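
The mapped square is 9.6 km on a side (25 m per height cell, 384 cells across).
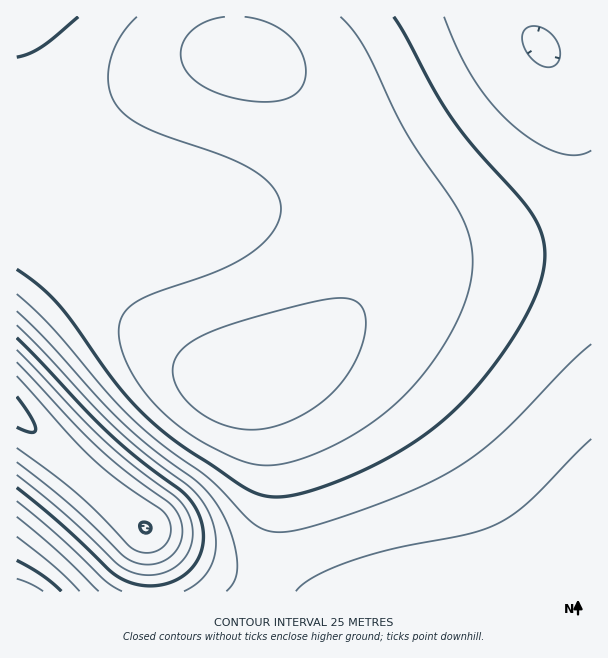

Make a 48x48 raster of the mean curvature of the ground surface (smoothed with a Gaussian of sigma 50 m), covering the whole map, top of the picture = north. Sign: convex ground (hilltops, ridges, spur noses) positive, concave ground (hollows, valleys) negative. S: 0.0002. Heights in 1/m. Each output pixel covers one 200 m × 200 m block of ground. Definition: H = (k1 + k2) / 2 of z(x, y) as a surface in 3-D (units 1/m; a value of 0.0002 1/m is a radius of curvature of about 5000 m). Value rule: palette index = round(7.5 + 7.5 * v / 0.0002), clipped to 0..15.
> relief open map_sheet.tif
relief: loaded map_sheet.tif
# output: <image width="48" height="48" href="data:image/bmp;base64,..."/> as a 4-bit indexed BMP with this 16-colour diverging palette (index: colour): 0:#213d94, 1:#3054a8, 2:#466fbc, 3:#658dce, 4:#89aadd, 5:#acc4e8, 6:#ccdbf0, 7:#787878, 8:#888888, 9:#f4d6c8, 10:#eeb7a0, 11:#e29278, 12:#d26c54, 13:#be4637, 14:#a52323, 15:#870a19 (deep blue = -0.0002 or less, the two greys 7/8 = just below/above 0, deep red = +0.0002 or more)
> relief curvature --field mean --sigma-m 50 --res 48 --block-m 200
<image width="48" height="48" href="data:image/bmp;base64,Qk32BAAAAAAAAHYAAAAoAAAAMAAAADAAAAABAAQAAAAAAIAEAAATCwAAEwsAABAAAAAAAAAAlD0hAKhUMAC8b0YAzo1lAN2qiQDoxKwA8NvMAHh4eACIiIgAyNb0AKC37gB4kuIAVGzSADdGvgAjI6UAGQqHAHd3iId3ZneIiIh3d3d3d3d3d3d3d3d3iHd4mZdlRFZ4iIiHd3d3d3d3d3d3d3d3eHiJmZhCIjRniYiId3d3d3d3d3d3d3d3eImZmYdQAAJXiZiId3d3d3d3d3d3d3d3d5qpmHZBAAFGiZmIh3d3d3d3d3d3d3d3d6qZh1QyAAA2iZmIh3d3d3d3d3d3d3d3d6mYdUMhEAFGiZmYiHd3d3d3d3d3d3d3d5mGVDISIyJXiZmYiId3d3d3d3d3d3d3d4dlQiEiRWVomZmYiIiHd3d3d3d3d3d3d3ZTIhI0V4iImZmYiIiIiHd3d3d3d3d3d2QyIiNGeJqpqpmYiIiIiIh3d3d3d3d3d0MhIjRniaq6qpmYiIiIiIiId3d3d3d3dzISI1Z5qru6qZmYiIiIiIiIiHd3d3d3dyESNWiaq7uqqZmYiIiIiIiIiIh3d3d3dxEjVomqu7qqqZmYiIiIiIiIiIiHd3d3dxI1aJqru6qqmZmYiIiIiIiIiIiId3d3dyRWiaq7uqqZmZmYiIiIiIiIiIiId3d3d0Vomqu6qpmZmZiIiIiIiIiIiIiIh3d3d1eJqqqqqZmZiIiIiIiIiIiIiIiIh3d3d3iaqqqpmZiIiIiIiIiIiIiIiIiIiHd3d4mqqqqZmIiIiIiIiIiIiIiIiIiIiId3d5qqqpmYiIiIiIiIiIiIiIiIiIiIiId3d6qqqZmIiIiIiIiIiIiIiIiIiIiIiIh3d6qqmZiIiIiIiIiIiIiIiIiIiIiIiIiHd6qpmIiIiId3eIiIiIiIiIiIiIiIiIiHd6qZiIiHd3d3d3d4iIiIiIiIiIiIiIiHd6mYiIh3d3d3d3d3eIiIiIiIiIiIiIiId5mIiId3d3d3d3d3d3iIiIiIiIiIiIiId5iIiHd3d3d3d3d3d3eIiIiIiIiIiIiId4iIh3d3d3d3d3d3d3eIiIiIiIiIiIiId4iId3d3d3d3d3d3d3d4iIiIiIiIiIiId4iHd3d3d3d3d3d3d3d4iIiIiIiIiIiId4iHd3d3d3d3d3d3d3d4iIiIiIiIiIiHd4iHd3d3d3d3d3d3d3d4iIiIiIiIiId3d4iHd3d3d3d3d3d3d3eIiIiIiIiIiHd3d4h3d3d3d3d3d3d3d3iIiIiIiIiId3d3d4h3d3d3d3d3d3d3eIiIiIiIiIiHd3d3d3d3d3d3d3d3d3eIiIiIiIiIiIh3d3d3d3d3d3d3eIiIiIiIiIiIiIiIiId3d3d3d3d3eIiIiIiIiIiIiIiIiIiIiHd3d3d3d3d3iIiIiIiIiIiIiIiIiIiIiHd3d3d3dnd3iIiIiIiIiIiIiIiIiIiIh3d3d3d3Znd3iIiIiIiIiIiIiIiIiIiIh3d3d3d2Znd4iIiIiIiIiIiIiIiIiIiId3d3d3dmZnd4iIiIiIiJmZiIiIiIiIiId3d3d3ZmZnd4iIiIiImZmZmZiIiIiIiId3d3d2ZmZnd4iIiIiJmZmZmZmIiIiIiHd3d3dmZmZnd4iIiIiZmZmZmZmYiIiIiHd3d3dmZmZg=="/>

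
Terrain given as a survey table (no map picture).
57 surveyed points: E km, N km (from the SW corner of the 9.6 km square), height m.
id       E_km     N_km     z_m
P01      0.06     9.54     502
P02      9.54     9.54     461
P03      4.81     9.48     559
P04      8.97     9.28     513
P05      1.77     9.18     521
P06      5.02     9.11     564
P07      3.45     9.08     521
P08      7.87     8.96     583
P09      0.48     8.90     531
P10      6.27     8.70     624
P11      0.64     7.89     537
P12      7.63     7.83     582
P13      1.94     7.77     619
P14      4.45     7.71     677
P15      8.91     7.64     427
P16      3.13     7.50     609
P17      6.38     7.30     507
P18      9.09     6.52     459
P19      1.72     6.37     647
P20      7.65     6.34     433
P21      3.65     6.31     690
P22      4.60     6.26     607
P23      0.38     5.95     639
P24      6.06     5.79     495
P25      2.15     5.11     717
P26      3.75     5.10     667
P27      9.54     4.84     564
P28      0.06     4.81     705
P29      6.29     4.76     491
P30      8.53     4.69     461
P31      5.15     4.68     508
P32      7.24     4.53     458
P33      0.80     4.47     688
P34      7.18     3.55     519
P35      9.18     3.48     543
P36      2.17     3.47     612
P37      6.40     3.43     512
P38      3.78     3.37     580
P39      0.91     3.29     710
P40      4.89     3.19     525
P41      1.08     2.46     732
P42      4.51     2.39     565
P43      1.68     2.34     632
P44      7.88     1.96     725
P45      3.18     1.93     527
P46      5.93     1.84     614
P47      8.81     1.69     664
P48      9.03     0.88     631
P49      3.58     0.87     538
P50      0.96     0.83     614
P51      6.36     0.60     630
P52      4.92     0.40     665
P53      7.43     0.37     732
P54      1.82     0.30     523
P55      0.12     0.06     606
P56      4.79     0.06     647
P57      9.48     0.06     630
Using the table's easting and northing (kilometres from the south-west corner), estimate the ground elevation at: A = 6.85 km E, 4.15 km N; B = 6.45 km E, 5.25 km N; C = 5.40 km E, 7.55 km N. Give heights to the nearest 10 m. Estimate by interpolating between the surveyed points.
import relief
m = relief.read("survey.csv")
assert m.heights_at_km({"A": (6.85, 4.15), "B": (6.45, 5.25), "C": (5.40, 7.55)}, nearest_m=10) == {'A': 490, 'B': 480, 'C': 610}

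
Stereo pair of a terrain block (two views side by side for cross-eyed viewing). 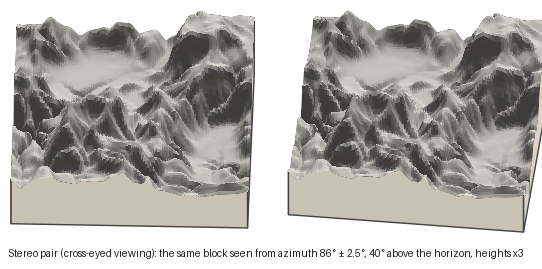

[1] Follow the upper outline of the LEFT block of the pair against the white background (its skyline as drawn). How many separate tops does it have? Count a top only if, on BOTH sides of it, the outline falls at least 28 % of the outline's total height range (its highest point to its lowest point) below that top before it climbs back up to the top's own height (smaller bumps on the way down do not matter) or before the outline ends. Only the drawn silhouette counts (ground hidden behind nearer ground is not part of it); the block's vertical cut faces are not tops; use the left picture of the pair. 0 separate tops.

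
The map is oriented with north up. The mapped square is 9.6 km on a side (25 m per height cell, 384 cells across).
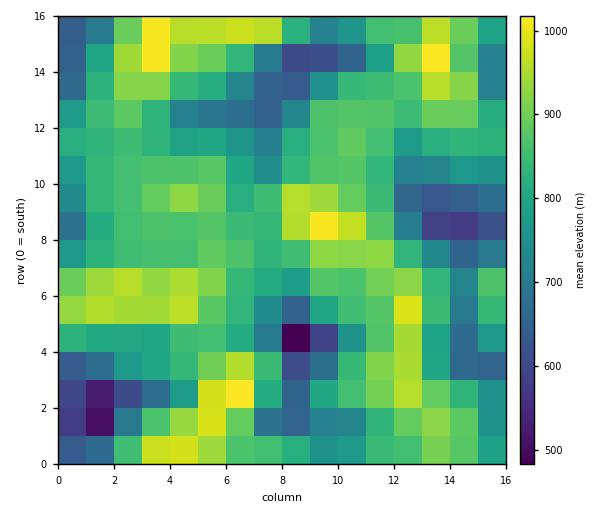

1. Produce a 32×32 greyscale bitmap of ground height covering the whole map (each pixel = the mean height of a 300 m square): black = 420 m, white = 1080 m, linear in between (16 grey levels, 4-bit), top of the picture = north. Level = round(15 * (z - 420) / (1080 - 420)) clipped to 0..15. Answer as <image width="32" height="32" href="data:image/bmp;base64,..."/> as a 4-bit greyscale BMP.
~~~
<image width="32" height="32" href="data:image/bmp;base64,Qk12AgAAAAAAAHYAAAAoAAAAIAAAACAAAAABAAQAAAAAAAACAAATCwAAEwsAABAAAAAAAAAAAAAAABEREQAiIiIAMzMzAERERABVVVUAZmZmAHd3dwCIiIgAmZmZAKqqqgC7u7sAzMzMAN3d3QDu7u4A////AFVXm87cy7q7qoiJqqq8uqhVVpvN3cuqmZh3eJqqq7qXQyNpvM3duWZVVVaKqru6llMRRoqr3dp1VomImrzMupdUITVWab7splaKqqvMy7qoQzRFZnrO/shVeqq83KmIdURWeIiave7JZViqvNyoZVVmZ5mZmqq7qENGmqzbl2ZmiIiYiJqqqYYhNWmr25dmeKqqmZmqqph1ITVpq9uoZXm8y7q7u6qphkV4mqvcqWaKzN3t3d26qZdXmqqr3bl3mrzN3czd26mYeaqqrNupeKuqu7u7u7qpmYqrqqzKqWeqmqqqqqqrqqmavLq8updmeGeJqqqqq7qpq73by5h2VVVWiaqqqquqmbze3LqGVERFZ5qqq6qqqZrO3ty6dUMzRXiaqqzLupmq3ty7uWVERVZ4mqqrvMuZqru7uqllVWZmeJqqqqu7mImqq7qpdnd4h4maqqqqqphnmaqqqXd4iIiZmaqqmaqXdpmquqqHiZmZmZqqqId4h2eaqruqmJqqqpmqqqhmZmZWeaqquqqruqp3mruph3ZlVVerqqqqrMqYVpqsupmYdlVViqqqqr3bhlaavduqqYdlVVeZqqvcuoVWmr3tu7qYZVRFVnmt7aqFVXm97szLupZURVV6ve66llVYrO3Mzd3bl2Zoqqq+yqdVV6ve3MzM3bqHiaqqvbqo"/>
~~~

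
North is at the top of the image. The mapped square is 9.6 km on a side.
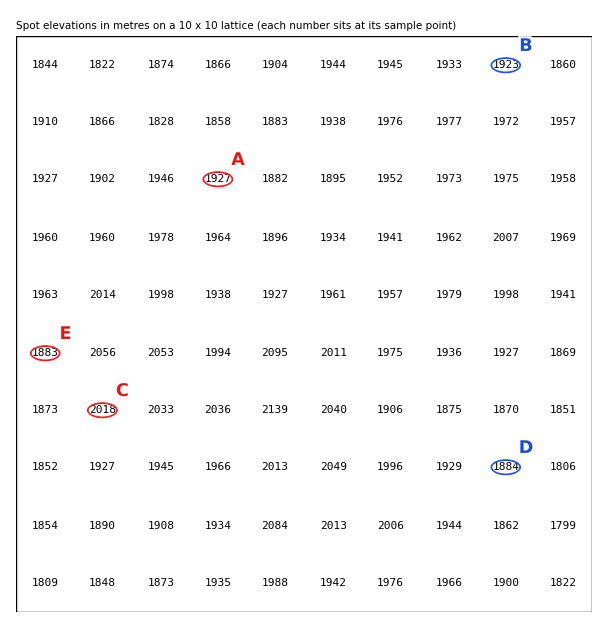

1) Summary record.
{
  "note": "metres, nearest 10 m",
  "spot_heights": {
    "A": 1930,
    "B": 1920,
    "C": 2020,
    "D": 1880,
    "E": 1880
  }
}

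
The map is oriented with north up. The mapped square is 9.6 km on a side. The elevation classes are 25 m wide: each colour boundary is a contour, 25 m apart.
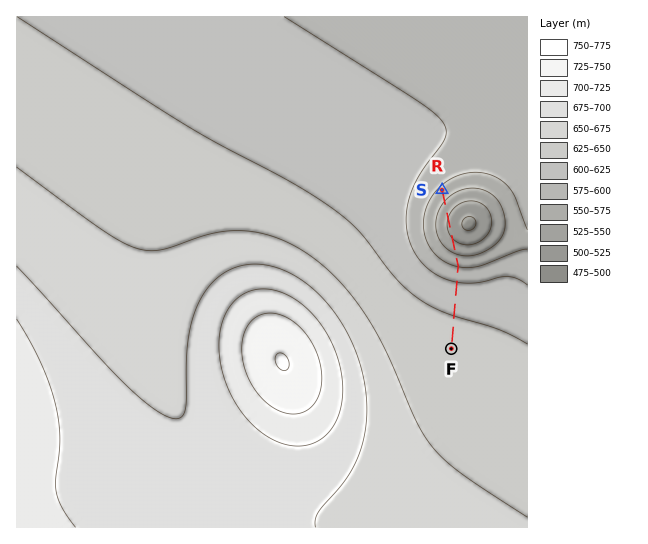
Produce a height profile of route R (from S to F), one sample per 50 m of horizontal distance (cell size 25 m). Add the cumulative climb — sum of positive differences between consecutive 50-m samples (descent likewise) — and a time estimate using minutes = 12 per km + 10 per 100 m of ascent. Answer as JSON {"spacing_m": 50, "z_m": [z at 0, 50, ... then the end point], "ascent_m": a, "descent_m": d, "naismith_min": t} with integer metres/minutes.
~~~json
{"spacing_m": 50, "z_m": [569, 565, 561, 556, 552, 547, 543, 539, 535, 531, 528, 525, 522, 521, 520, 520, 520, 522, 524, 527, 530, 534, 538, 543, 548, 553, 558, 563, 568, 573, 578, 583, 587, 592, 596, 599, 603, 606, 609, 611, 613, 615, 617, 619, 620, 622, 623, 624, 625, 626, 627, 628, 628, 629, 630, 630, 631, 631, 632, 632, 633, 633], "ascent_m": 113, "descent_m": 49, "naismith_min": 47}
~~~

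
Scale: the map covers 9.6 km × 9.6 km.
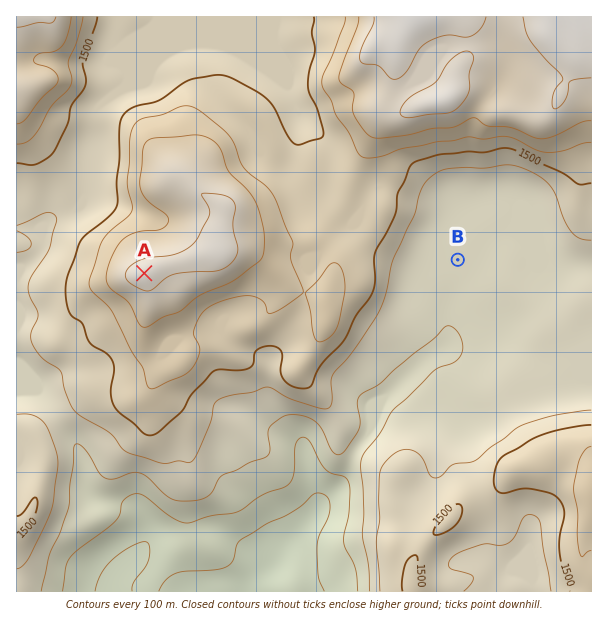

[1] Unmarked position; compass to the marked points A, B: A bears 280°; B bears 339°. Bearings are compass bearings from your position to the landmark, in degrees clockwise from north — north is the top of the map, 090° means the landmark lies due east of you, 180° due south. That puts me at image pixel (486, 334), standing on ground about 1310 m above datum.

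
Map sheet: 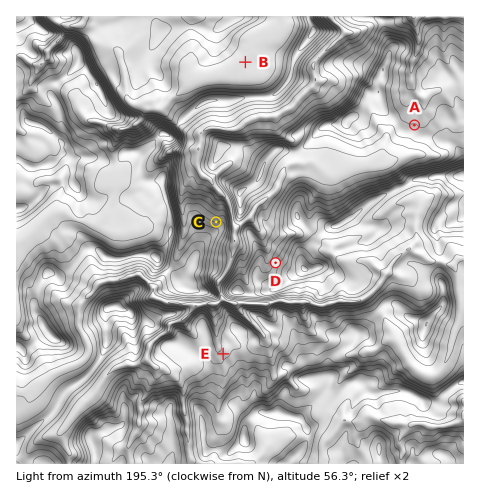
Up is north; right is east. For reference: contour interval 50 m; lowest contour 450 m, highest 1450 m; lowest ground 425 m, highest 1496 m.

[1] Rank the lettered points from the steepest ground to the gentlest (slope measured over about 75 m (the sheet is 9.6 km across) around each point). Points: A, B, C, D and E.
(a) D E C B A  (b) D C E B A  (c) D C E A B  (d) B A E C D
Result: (c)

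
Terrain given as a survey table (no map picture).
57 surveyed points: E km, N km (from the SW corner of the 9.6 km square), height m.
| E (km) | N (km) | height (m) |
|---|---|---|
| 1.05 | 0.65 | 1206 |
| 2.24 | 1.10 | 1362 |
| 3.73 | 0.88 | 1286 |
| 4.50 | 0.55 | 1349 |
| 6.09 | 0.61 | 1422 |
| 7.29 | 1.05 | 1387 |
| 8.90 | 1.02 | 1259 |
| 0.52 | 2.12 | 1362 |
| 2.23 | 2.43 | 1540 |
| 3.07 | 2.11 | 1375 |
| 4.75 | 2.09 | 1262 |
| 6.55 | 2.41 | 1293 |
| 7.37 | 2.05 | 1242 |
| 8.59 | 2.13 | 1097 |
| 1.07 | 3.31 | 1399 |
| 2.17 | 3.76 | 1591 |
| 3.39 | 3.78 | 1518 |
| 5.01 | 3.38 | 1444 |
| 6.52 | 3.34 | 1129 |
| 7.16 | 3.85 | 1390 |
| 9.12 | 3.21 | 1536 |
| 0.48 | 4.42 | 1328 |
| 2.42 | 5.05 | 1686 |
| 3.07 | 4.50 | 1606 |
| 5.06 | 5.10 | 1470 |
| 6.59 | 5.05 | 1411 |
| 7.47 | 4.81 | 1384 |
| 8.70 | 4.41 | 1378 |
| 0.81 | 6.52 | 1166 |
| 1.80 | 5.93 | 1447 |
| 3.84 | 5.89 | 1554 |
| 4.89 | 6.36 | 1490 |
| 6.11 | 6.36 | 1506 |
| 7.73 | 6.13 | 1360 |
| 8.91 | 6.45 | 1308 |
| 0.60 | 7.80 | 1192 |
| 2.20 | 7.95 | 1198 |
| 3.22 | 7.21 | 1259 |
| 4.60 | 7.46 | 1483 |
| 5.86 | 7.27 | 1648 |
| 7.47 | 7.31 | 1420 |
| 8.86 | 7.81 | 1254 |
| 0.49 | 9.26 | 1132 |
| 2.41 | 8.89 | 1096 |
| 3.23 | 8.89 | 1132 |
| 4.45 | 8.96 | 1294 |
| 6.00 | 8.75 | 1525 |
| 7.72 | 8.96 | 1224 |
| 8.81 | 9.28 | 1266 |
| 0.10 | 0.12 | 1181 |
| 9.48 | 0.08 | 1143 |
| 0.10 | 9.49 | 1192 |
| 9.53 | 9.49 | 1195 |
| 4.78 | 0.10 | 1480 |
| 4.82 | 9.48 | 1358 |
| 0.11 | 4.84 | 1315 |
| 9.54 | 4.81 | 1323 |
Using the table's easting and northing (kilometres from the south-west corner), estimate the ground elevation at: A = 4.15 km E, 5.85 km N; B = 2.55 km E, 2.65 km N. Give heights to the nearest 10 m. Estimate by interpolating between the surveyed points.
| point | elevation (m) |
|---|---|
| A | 1540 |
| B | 1500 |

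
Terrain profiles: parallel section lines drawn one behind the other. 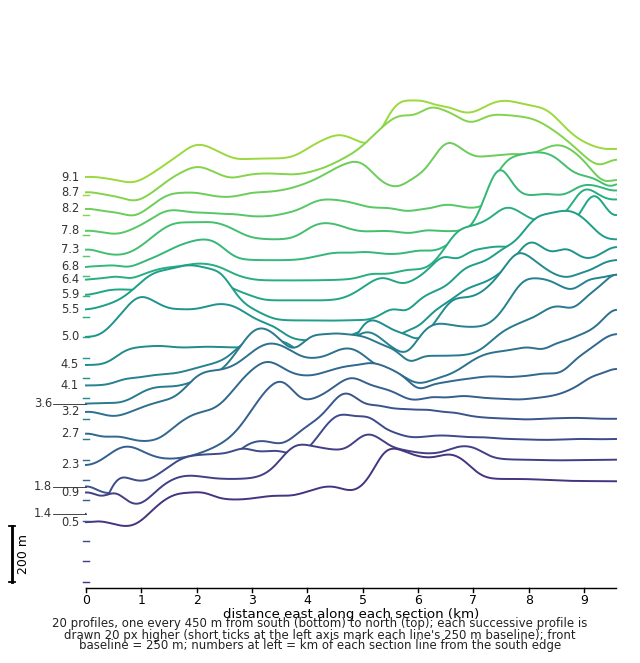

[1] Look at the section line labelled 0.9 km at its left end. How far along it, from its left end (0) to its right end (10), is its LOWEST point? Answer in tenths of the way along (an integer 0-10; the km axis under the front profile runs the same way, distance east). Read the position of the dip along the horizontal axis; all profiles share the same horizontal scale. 1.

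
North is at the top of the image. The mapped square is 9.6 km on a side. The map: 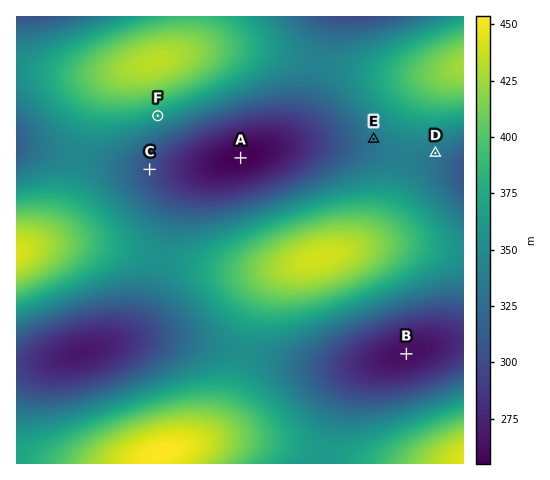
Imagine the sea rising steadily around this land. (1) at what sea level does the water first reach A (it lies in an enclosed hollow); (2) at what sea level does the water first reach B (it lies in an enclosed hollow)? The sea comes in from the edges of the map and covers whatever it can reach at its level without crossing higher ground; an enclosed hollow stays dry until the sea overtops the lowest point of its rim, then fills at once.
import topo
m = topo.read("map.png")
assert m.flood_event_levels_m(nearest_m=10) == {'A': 340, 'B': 280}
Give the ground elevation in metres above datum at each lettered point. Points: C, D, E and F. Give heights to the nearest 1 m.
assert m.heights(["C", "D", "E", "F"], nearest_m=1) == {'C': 304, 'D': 334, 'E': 334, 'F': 363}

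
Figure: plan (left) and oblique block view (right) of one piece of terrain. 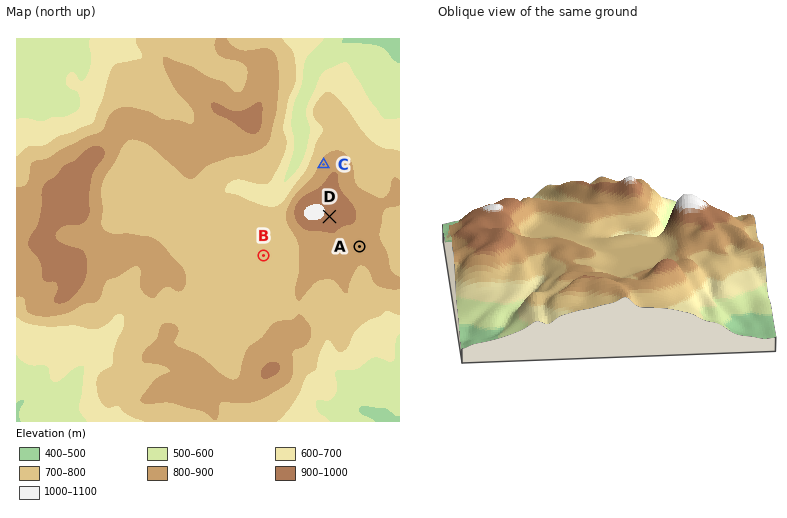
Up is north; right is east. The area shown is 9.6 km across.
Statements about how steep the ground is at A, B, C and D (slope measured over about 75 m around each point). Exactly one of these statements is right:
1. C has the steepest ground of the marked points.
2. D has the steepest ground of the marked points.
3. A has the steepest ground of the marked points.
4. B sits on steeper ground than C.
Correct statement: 1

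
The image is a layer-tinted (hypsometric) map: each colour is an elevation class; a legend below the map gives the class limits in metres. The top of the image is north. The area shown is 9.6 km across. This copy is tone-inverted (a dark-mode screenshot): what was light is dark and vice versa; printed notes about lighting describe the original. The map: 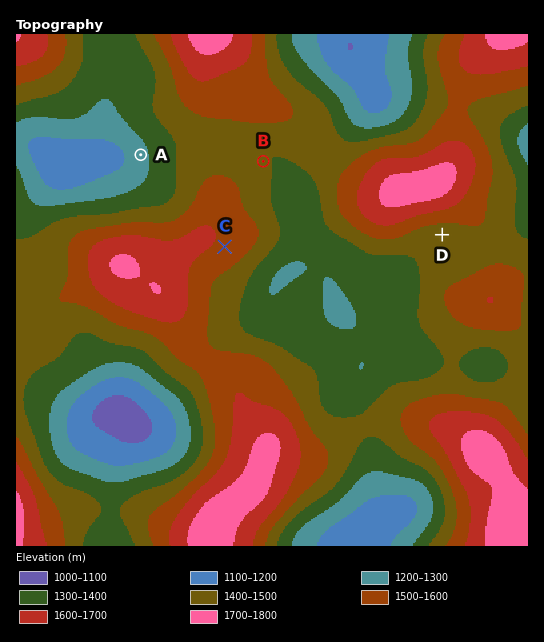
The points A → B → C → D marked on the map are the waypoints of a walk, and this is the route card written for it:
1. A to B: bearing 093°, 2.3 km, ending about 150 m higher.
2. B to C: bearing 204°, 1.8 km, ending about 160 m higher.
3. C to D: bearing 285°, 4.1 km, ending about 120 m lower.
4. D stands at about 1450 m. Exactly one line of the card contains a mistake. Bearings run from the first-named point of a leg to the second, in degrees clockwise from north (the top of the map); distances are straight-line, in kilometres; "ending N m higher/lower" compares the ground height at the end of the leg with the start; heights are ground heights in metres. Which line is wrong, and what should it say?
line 3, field bearing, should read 87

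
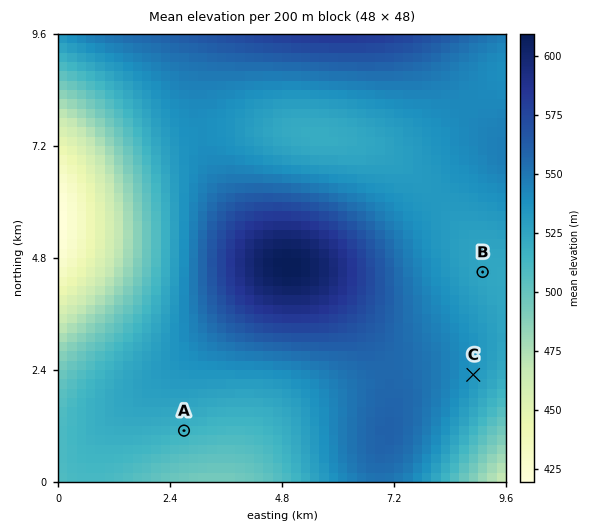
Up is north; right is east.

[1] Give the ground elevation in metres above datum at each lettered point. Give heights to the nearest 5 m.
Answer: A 515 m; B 525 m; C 535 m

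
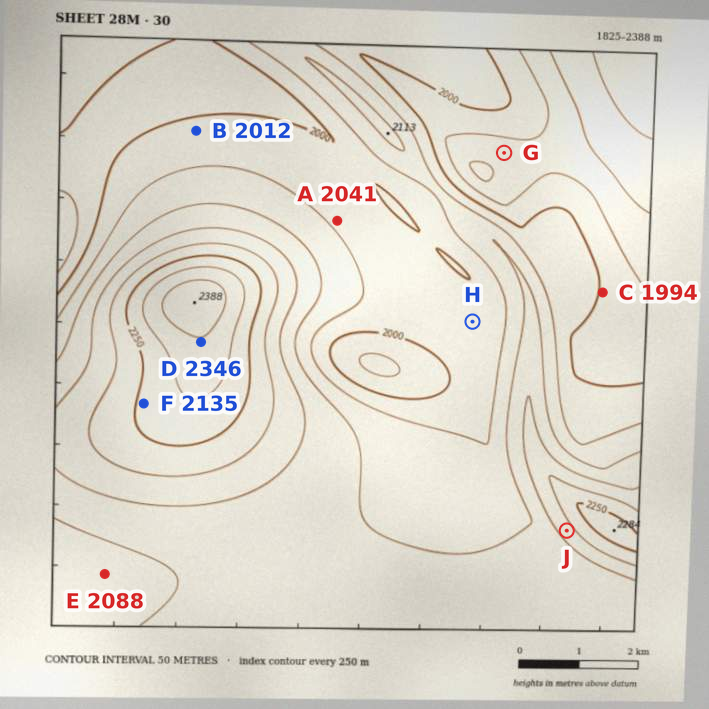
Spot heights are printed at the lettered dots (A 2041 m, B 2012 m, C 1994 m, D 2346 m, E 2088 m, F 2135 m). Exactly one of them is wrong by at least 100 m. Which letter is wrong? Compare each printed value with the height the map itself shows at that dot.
F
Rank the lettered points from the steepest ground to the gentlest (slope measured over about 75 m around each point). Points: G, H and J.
J G H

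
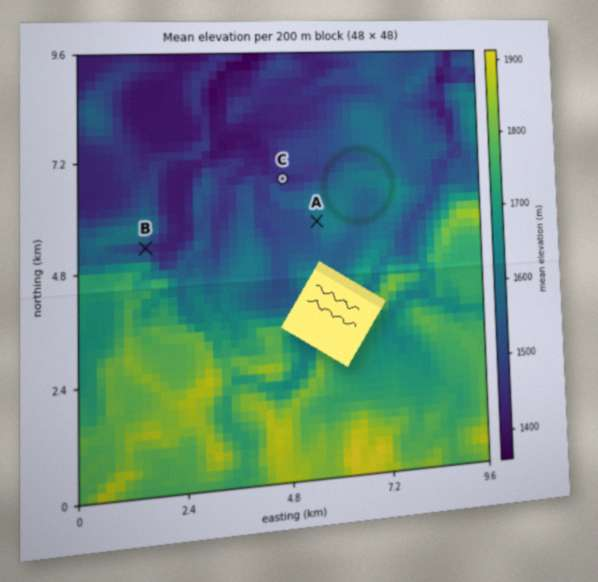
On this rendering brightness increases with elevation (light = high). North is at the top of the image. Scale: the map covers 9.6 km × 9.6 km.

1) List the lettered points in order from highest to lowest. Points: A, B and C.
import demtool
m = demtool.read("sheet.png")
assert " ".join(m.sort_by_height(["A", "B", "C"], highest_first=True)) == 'A B C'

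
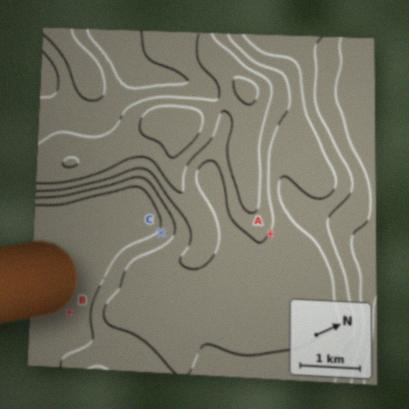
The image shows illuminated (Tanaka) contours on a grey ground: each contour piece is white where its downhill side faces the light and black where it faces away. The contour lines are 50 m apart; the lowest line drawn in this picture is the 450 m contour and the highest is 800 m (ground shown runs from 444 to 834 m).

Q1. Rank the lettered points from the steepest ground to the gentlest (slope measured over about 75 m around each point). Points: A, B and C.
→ C A B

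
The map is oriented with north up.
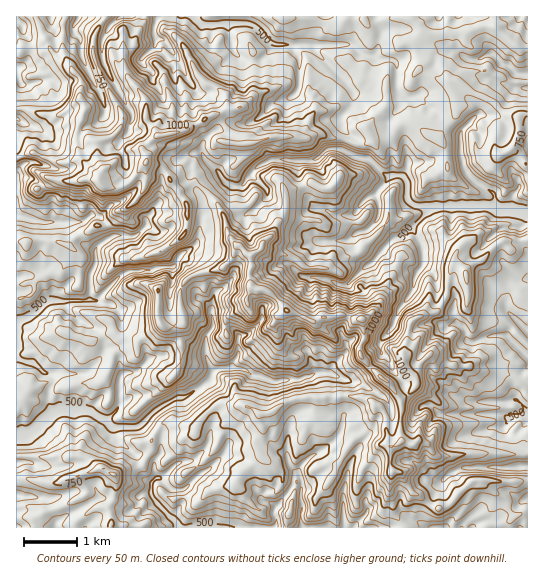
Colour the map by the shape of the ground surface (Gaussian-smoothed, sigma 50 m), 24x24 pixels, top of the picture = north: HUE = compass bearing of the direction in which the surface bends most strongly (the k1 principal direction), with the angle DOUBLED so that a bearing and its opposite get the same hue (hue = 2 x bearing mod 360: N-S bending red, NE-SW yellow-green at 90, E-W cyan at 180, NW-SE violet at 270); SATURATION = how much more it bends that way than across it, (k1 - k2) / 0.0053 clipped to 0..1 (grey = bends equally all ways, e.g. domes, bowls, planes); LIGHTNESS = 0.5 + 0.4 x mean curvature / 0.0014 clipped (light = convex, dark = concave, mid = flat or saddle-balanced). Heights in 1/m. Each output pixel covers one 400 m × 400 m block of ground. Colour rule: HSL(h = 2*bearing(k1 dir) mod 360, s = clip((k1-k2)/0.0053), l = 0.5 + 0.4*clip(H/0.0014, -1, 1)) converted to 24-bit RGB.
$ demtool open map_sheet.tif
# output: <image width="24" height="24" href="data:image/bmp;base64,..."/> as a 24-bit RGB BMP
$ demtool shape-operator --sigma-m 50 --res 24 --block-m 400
<image width="24" height="24" href="data:image/bmp;base64,Qk32BgAAAAAAADYAAAAoAAAAGAAAABgAAAABABgAAAAAAMAGAAATCwAAEwsAAAAAAAAAAAAAdr2zpnHCUbt1Xk+1id2RVaLX1GbagB9lr5tCYmY6XUstgO9u/54SbQBdZ8AoZA/MEauTl75IeFU5zT8zO7NuTYt+hXeppLvVf3MifWsomKArO585z7VjLYhSWxi0B8DS4K/bl3TBsNnAaxYjCt4FUgam9N7NAQGwKhV94dVYcOXXOcDN4pPYjk+YaqhKgYEriI7cYUvPxnTnoVva1PfwkkLLSIIZUOzSCKdolUZ+06CygnutasvUIy2r3cWYDjmWfCTI9+nUU53oW1YmCDIIxdoA0JUA7HwCKsjWeGjIopHOU79idExCkyhSUC7KzjxJN6YhIL1thmZPsLWEYhtyc9RPUnkszzyykDjC8Nt43IAfYe7pXlnktrXsqabmj3XaUGs/S2tbVLFcwJeBXy1AGJwZ21vNe467167FezSnS3Not55pO3mQt3+Hi7OzVH2bIlRh1t9zlPiE5V/xOTyfQ5dFO3pRuXGyuZqQQ3dkZGQ1Y0IlJ8jQ8b7WBTkTLqM+zYrBmnLNprLYo7vg2ZriTI1kmoJcWT44h9XMiQzCVrYJr2wAfMAnlogeoEMliHckuJ+fa1C+qJrKmYzFHK+wjFHC5ZW+VK4nCCsPdS8un+CUdUo5TlcWrWPbqaDYhTnfmgkWhf+Z6nauKrjSUyAhhq1PcqauSYuylHhOYT40foJFRnZCzkB+MJIgRKl988rOWHPAIX4BRRcEfy8mlbRZG7IrPz4RliN4x/zcZAVW2fKs1ySnbKnlqZzdWGiPfLyrilKmp4ikb5mLjZe+TlOXy4q1giYqldAkCQ8r9dbYBDaynVmPwuaCfhNLw7xLAVhZ/f+IATGS88/IV+nqgiaRZWYftFBSmxlMNHFjvZTJZILHsDR6erzSbkN+8tXCxaXrcKfZJgDCgQ0kANvX876mPmn6zNL/FhH/+fnSBC4v/eHFn1MTjg1UbtdgUJavnR+psr5rH1gkgFUVOKEahRUxKEok4vWmCJH7nSZWCiRS+dbSAA1t0PveKDOUUdmqZHXT6YKYtWfuCjsn9Z/GYBecy+ilW0h7cZenp4Van1mvedWnSAn3AJY9g9H6z/zzlw3/8YPoDEYVM8kUnvTRqoVeMhgBNSABCEAAPrc05JqPCiRNzyRs219i2t59SHJraotpeKZcXXlyqop7EE2Q+NPqyjT/2tUAADMDrH4+6ILgJv/p6rNkDD2DhKzz1tr11XDKBzMf049lVF/MHB1Q1N+t0UK3g0W3Ya1rvMPhkJbMuZDYuhteFUEKGC4FyGcv/8znC2NRQoetgvTK+sTbYz20Qz0hZXYlIHQi7IClEHExjxkyVqqvddysw5HiN5/yilraVjgdVlIdT0geysUK5mv6fOlgFHFmuMMpL1bble+KRBtFN3c14ZqaPm2x2nhUHW2vGZz68Y+lLGjTP8NVhbsfk4Uxiy03XlgnxEfosC5TkpNFmiw6C/Ey/6lyFD5LhuODdjumcdOXfDusTxi838mLfTN+zouFeqtlBC8T9O2jZg5gdYs/X2AyRdd3hj0osCJhBYaR8GT/g1n2xMnyebvJ1DPqMrDtkNinebaFQA4mTsEYAnqj2/DngoDkpEXh59f0t5XkYWAFHEWN3avXq+rZTAYzs+iuLBSLFkX+La3mt2zQcrBDsS9VYmrW3oF1UWAvXRhNxYVS2ntyKVIPLy0EQ08LBzMALxEEhBcFo+2kHh9lY45NTAyvitPC1pO6fei8rqIwTSUnrbhkNdNu6GalDEM89IOI0K73VDfeONd7OdOmzK32rqvv3dPykonoTVDcpM2zqHGxV2+skquohxSLPdR3na9rzDVVXKnfcpbNm1PLyeiqDL8aZwSfaOJmlpkxgTzJ5Xbf56nsDFcnOIUlv3dtv0qgR5iXoGRqVoemjHmZhV1ywpqjHXqBS79jnbTSUCMafm1HSpoxswx++bYAm/GngxeOjN9diSJKkeK5QSaP6ajYYlnOJapxflteik51Xn9gt6NPomVJXoBqiquHdKu1o55ZOZVBniZejUqDzvfVvQCeUwnQLd0f0FT/XQ9ft/a3UTkvakhAf4xPrJiBNTK2gkxzZ6uac4yelzlhuqaAbpmohK+OoDiC01BbWycUsJ3lfca9z9BN/1giHFbb54V8AUMWMvAls1i9s1uYi0afSrmea1QocHQpgZAuhXI5hmtIhW6rbrORh35ifTtBuMI8bShaptXaoVcmMsOhisMG6bl7AGIU7o2MACh/iOU+ay1AfWQoYYQlgB9hzdrmlaTLjpbNjoa/kb/EV1yweKpoYXythIG8uGeuhcyuWU6U"/>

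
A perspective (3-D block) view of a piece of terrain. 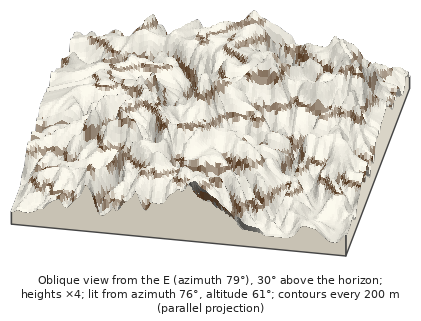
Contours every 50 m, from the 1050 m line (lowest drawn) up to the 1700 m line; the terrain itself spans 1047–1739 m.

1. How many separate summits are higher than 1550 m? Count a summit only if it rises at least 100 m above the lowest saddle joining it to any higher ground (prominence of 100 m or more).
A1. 4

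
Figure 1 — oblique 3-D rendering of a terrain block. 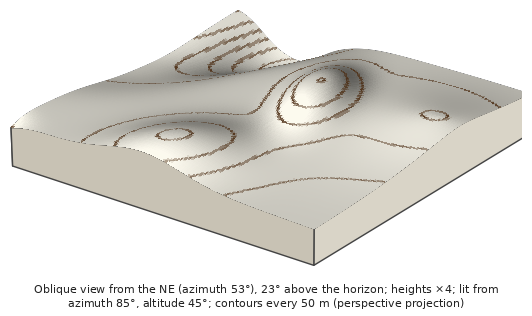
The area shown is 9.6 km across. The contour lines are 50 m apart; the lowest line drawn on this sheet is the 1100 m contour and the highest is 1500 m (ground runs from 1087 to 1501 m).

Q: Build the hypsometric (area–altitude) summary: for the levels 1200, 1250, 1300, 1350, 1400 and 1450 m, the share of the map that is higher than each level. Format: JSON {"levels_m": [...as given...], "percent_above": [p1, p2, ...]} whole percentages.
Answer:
{"levels_m": [1200, 1250, 1300, 1350, 1400, 1450], "percent_above": [95, 91, 79, 41, 12, 3]}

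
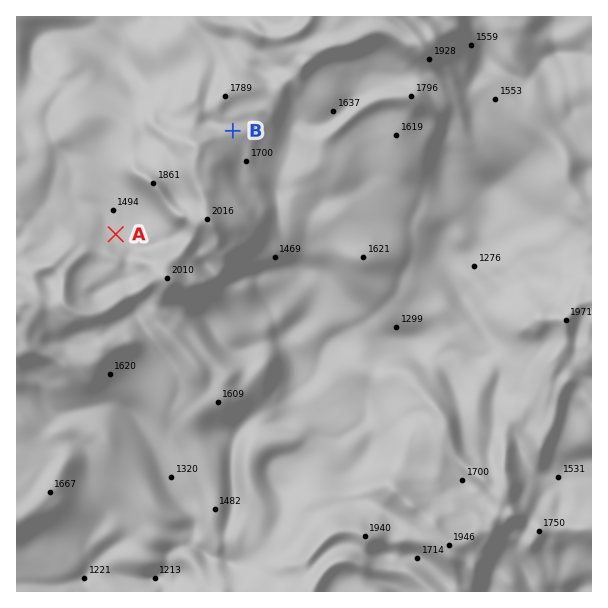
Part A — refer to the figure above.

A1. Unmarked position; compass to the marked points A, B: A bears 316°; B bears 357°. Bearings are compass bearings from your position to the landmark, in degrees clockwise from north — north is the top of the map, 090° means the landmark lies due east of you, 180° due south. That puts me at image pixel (245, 368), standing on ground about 1550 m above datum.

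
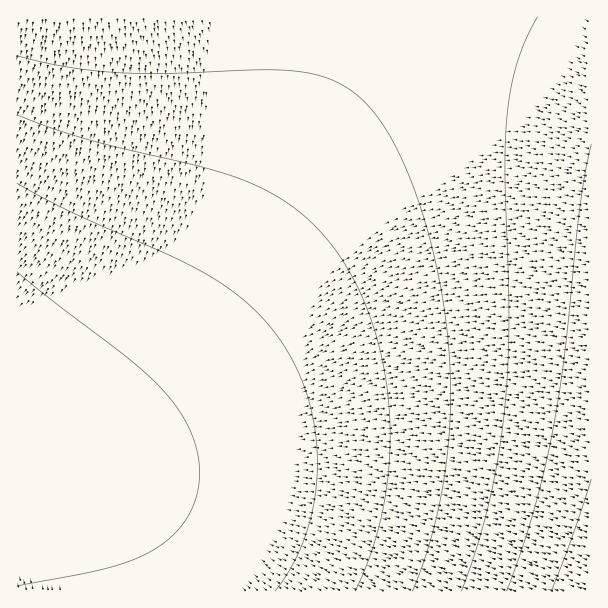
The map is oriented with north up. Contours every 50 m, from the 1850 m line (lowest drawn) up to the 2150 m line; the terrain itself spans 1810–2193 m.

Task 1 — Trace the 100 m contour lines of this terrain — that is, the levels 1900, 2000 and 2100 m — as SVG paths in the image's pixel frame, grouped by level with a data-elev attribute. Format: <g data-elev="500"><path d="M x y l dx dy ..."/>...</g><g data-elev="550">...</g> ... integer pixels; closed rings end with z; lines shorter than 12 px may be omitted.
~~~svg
<g data-elev="1900"><path d="M17 183l52 28 104 46 39 21 23 15 19 16 16 18 15 20 15 28 10 32 6 33 1 33-4 33-8 31-13 29-17 25"/></g><g data-elev="2000"><path d="M17 56l51 11 51 6 49 0 98-3 40 3 22 5 19 10 16 13 15 17 13 20 12 24 11 27 11 32 16 66 8 66 1 63-6 61-12 59-20 55"/></g><g data-elev="2100"><path d="M591 144l-11 60-15 147-12 77-20 84-12 40-14 39"/></g>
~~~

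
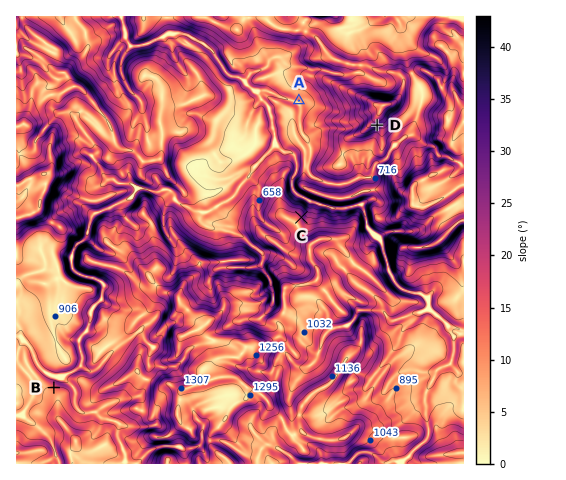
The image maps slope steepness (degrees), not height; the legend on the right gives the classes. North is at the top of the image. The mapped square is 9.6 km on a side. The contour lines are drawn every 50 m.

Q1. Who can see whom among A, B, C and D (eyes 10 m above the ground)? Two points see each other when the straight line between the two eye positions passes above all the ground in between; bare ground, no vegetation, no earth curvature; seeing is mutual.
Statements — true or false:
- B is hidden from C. true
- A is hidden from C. false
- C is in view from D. true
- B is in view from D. false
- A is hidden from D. true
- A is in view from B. false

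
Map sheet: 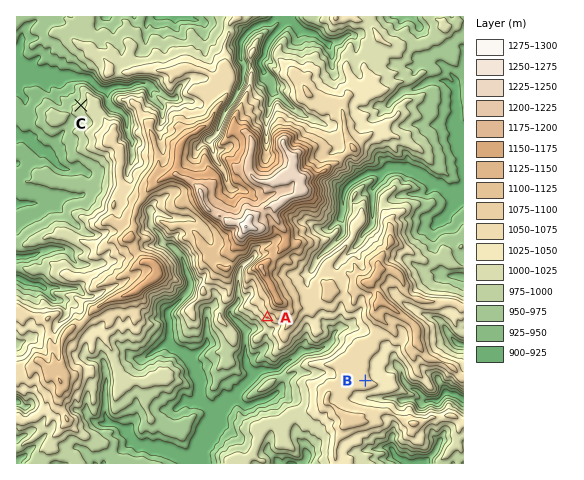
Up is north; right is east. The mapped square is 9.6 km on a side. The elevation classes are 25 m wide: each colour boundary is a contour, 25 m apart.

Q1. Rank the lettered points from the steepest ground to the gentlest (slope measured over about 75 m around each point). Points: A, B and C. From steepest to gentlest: A C B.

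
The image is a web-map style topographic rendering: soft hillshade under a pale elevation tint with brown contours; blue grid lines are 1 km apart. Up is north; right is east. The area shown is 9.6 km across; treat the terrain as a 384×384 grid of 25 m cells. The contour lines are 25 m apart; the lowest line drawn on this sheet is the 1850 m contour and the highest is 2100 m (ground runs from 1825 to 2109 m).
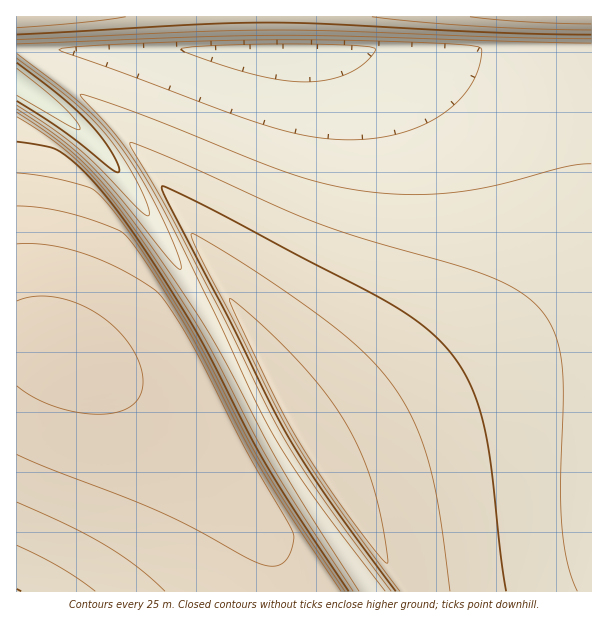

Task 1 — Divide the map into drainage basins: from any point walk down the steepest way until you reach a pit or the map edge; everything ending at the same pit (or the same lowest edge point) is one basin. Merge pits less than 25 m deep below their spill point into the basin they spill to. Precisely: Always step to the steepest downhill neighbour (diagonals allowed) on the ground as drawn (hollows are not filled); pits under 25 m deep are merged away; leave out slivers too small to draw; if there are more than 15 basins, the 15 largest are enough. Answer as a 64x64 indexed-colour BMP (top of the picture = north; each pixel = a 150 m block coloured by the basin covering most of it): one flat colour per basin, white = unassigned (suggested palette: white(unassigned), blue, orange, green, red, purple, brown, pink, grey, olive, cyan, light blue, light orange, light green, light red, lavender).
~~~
<image width="64" height="64" href="data:image/bmp;base64,Qk12CAAAAAAAAHYAAAAoAAAAQAAAAEAAAAABAAQAAAAAAAAIAAATCwAAEwsAABAAAAAAAAAA////ALR3HwAOf/8ALKAsACgn1gC9Z5QAS1aMAMJ34wB/f38AIr28AM++FwDox64AeLv/AIrfmACWmP8A1bDFADMzMzMzMzMzMzMzMzMzMyIiIiIiIiIiIiIiIiIiIiIiMzMzMzMzMzMzMzMzMzMzIiIiIiIiIiIiIiIiIiIiIiIzMzMzMzMzMzMzMzMzMzIiIiIiIiIiIiIiIiIiIiIiIjMzMzMzMzMzMzMzMzMzMiIiIiIiIiIiIiIiIiIiIiIiMzMzMzMzMzMzMzMzMzMyIiIiIiIiIiIiIiIiIiIiIiIzMzMzMzMzMzMzMzMzMyIiIiIiIiIiIiIiIiIiIiIiIjMzMzMzMzMzMzMzMzMzIiIiIiIiIiIiIiIiIiIiIiIiMzMzMzMzMzMzMzMzMzIiIiIiIiIiIiIiIiIiIiIiIiIzMzMzMzMzMzMzMzMzIiIiIiIiIiIiIiIiIiIiIiIiIjMzMzMzMzMzMzMzMzMiIiIiIiIiIiIiIiIiIiIiIiIiMzMzMzMzMzMzMzMzMiIiIiIiIiIiIiIiIiIiIiIiIiIzMzMzMzMzMzMzMzMiIiIiIiIiIiIiIiIiIiIiIiIiIjMzMzMzMzMzMzMzMiIiIiIiIiIiIiIiIiIiIiIiIiIiMzMzMzMzMzMzMzMiIiIiIiIiIiIiIiIiIiIiIiIiIiIzMzMzMzMzMzMzMiIiIiIiIiIiIiIiIiIiIiIiIiIiIjMzMzMzMzMzMzMiIiIiIiIhESIiIiIiIiIiIiIiIiIiMzMzMzMzMzMzMiIiIiIiIhERESIiIiIiIiIiIiIiIiIzMzMzMzMzMzMiIiIiIiIiERERESIiIiIiIiIiIiIiIjMzMzMzMzMzMiIiIiIiIiERERERESIiIiIiIiIiIiIiMzMzMzMzMzMiIiIiIiIiIRERERERESIiIiIiIiIiIiIzMzMzMzMzMiIiIiIiIiIRERERERERESIiIiIiIiIiIjMzMzMzMzIiIiIiIiIiIhERERERERERESIiIiIiIiIiMzMzMzMzIiIiIiIiIiIhERERERERERERESIiIiIiIiIzMzMzMyIiIiIiIiIiIiERERERERERERERESIiIiIiIjMzMzMyIiIiIiIiIiIiERERERERERERERERERIiIiIiMzMzMiIiIiIiIiIiIiIREREREREREREREREREREiIiIzMzIiIiIiIiIiIiIiIRERERERERERERERERERERERETMyIiIiIiIiIiIiIiIhERERERERERERERERERERERERIiIiIiIiIiIiIiIiIhEREREREREREREREREREREREREiIiIiIiIiIiIiIiIiERERERERERERERERERERERERESIiIiIiIiIiIiIiIiERERERERERERERERERERERERERIiIiIiIiIiIiIiIiEREREREREREREREREREREREREREiIiIiIiIiIiIiIiIRERERERERERERERERERERERERESIiIiIiIiIiIiIiIRERERERERERERERERERERERERERIiIiIiIiIiIiIiIhEREREREREREREREREREREREREREiIiIiIiIiIiIiIhERERERERERERERERERERERERERESIiIiIiIiIiIiIiERERERERERERERERERERERERERERIiIiIiIiIiIiIiEREREREREREREREREREREREREREREiIiIiIiIiIiIiERERERERERERERERERERERERERERESIiIiIiIiIiIiIRERERERERERERERERERERERERERERIiIiIiIiIiIiIREREREREREREREREREREREREREREREiIiIiIiIiIiIhERERERERERERERERERERERERERERESIiIiIiIiIiIhERERERERERERERERERERERERERERERIiIiIiIiIiIhEREREREREREREREREREREREREREREREiIiIiIiIiIiERERERERERERERERERERERERERERERESIiIiIiIiIiERERERERERERERERERERERERERERERERIiIiIiIiIiEREREREREREREREREREREREREREREREREiIiIiIiIiIRERERERERERERERERERERERERERERERESIiIiIiIiIRERERERERERERERERERERERERERERERERIiIiIiIiIREREREREREREREREREREREREREREREREREiIiIiIiIRERERERERERERERERERERERERERERERERESIiIiIiIRERERERERERERERERERERERERERERERERERIiIiIiIREREREREREREREREREREREREREREREREREREiIiIiIRERERERERERERERERERERERERERERERERERESIiIiIRERERERERERERERERERERERERERERERERERERIiIiIREREREREREREREREREREREREREREREREREREREiIiIRERERERERERERERERERERERERERERERERERERESIiERERERERERERERERERERERERERERERERERERERERIiEREREREREREREREREREREREREREREREREREREREREhERERERERERERERERERERERERERERERERERERERERESERERERERERERERERERERERERERERERERERERERERERIREREREREREREREREREREREREREREREREREREREREREhERERERERERERERERERERERERERERERERERERERERESERERERERERERERERERERERERERERERERERERERERER"/>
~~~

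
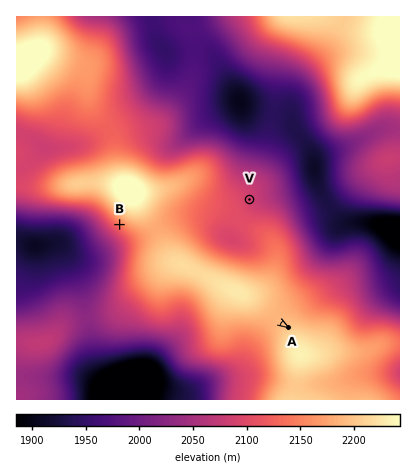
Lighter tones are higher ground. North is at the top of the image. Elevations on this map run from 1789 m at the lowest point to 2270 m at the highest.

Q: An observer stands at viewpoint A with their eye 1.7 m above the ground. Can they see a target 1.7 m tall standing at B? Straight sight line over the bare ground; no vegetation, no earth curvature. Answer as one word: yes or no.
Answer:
no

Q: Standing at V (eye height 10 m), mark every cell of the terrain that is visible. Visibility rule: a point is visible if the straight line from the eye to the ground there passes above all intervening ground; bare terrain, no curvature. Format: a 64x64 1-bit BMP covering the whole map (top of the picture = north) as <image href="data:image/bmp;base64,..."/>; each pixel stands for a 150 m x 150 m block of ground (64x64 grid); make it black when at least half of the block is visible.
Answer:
<image width="64" height="64" href="data:image/bmp;base64,Qk0+AgAAAAAAAD4AAAAoAAAAQAAAAEAAAAABAAEAAAAAAAACAAATCwAAEwsAAAIAAAAAAAAA////AAAAAAAAAAAAAAAAAAAAAAAAAAAAAAAAAAAAAAAAAAAAAAAAAAAAAAAAAAAAAAAAAAAAAAAAAAAAAAAAAAAAAAAAAAAAAAAAAAAAAAAAAAAAAAAAAAAAAAAAAAAAAAAAAAAAAAAAAAAAAAAAAAAAAAAAAAAAAAAAAAAAAAAAAAAAAAAAAAAAAAAAAAAAAAAAAAAAAAAAAAAAAAAAAAAAAAAPwAAAAAAAAD/gAAAAAAAB//AAAAAAAAP/8AAAAAAAD//wAAAAAAAf+PAAAAAAAD/AcAAAAAAAP4BwAAAAAAB/AHAAAAAAAH8B8AAAAAAA/wPwAAAAAAP/h/AAAwAAB//P8AB/AAAP///gAf8AAA///+AD/wAAD///4Af/AAAPH//AB/8AAAgH+IAP/wAAAAPwAA/+AAAAAfAAD/4AAAAAcAAP/gAAAAAAAA/+AAAAAAAAD/wAAAAAAAAf/AAAAAAAAB/+AAAAAAAAP/8AAAAAAAB//wAAAAAAAH//AAAAAAAA//8AAAAAAAD//wAAAAAAAf//AAAAAAAH//8AAAAAAD///wAAAAAA//+/AAAAAAH//x8AAAAPB//+DwAAAA////4DAAAAD////gMAAAAf///+AAAAAD////8AAAAAf////8AAAAD/////4AAAAf////5wAAAD////+AAAAAf////gAA=="/>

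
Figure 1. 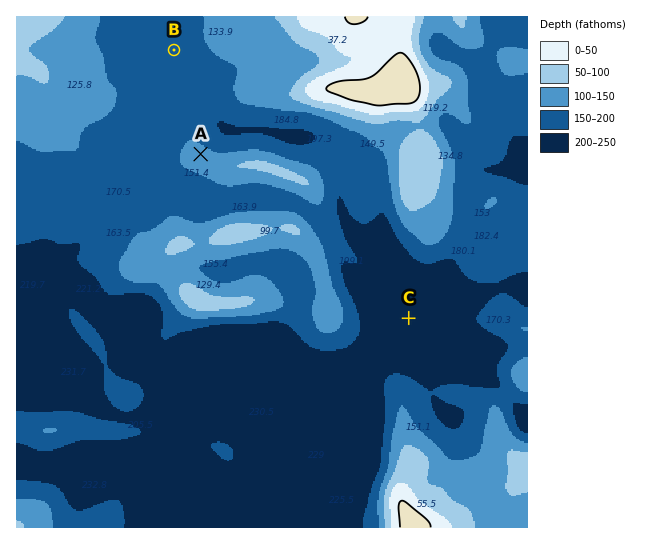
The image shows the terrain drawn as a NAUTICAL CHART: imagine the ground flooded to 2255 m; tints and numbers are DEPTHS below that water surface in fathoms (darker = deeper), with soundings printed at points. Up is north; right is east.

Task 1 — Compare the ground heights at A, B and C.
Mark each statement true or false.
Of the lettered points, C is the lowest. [true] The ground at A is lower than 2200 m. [true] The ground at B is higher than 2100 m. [false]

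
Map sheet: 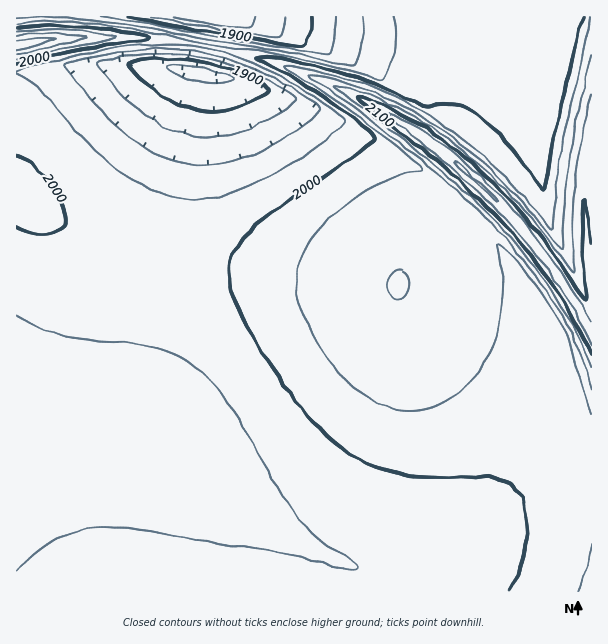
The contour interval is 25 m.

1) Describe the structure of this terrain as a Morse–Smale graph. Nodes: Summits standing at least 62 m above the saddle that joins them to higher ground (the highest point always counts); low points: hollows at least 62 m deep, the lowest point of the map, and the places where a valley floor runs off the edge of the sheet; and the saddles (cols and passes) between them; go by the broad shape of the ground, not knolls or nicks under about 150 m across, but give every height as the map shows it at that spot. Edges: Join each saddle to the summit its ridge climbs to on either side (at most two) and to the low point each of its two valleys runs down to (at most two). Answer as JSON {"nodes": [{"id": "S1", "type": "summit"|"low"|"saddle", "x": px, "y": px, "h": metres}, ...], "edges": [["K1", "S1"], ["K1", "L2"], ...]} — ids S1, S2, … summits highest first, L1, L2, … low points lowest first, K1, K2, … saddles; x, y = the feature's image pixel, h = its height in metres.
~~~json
{"nodes": [
{"id": "S1", "type": "summit", "x": 474, "y": 179, "h": 2152},
{"id": "S2", "type": "summit", "x": 18, "y": 44, "h": 2093},
{"id": "L1", "type": "low", "x": 210, "y": 17, "h": 1833},
{"id": "L2", "type": "low", "x": 201, "y": 72, "h": 1867},
{"id": "K1", "type": "saddle", "x": 162, "y": 258, "h": 1991},
{"id": "K2", "type": "saddle", "x": 206, "y": 45, "h": 1979}],
"edges": [["K1", "S1"], ["K1", "L1"], ["K1", "L2"], ["K2", "S1"], ["K2", "S2"], ["K2", "L1"], ["K2", "L2"]]}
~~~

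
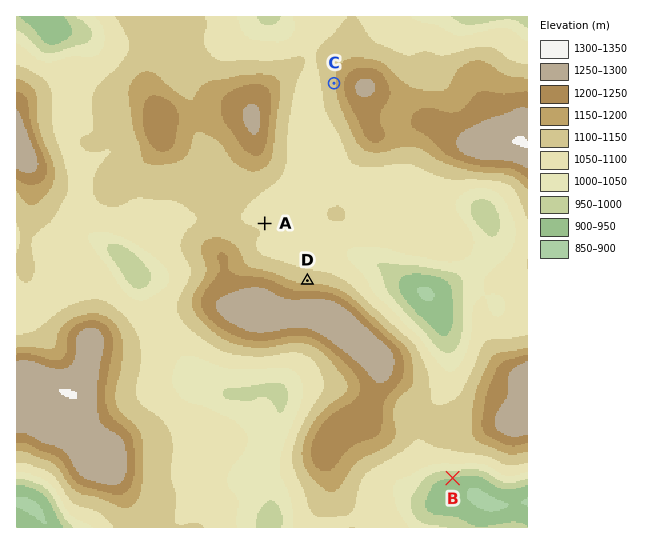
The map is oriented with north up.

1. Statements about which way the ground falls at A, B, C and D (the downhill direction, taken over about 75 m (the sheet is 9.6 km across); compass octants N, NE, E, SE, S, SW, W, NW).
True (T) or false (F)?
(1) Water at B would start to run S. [T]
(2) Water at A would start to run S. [F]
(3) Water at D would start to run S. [F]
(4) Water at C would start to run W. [T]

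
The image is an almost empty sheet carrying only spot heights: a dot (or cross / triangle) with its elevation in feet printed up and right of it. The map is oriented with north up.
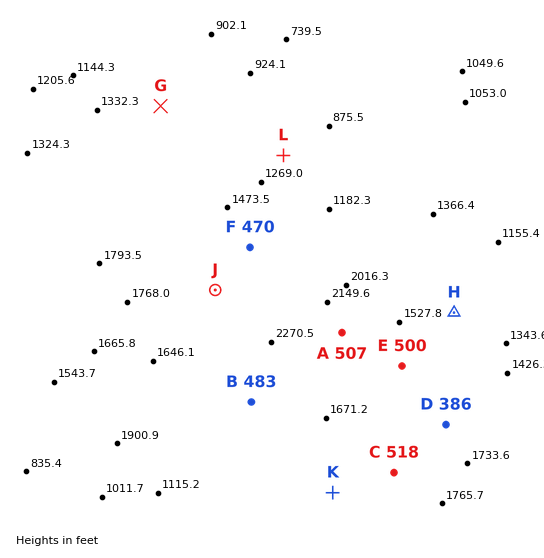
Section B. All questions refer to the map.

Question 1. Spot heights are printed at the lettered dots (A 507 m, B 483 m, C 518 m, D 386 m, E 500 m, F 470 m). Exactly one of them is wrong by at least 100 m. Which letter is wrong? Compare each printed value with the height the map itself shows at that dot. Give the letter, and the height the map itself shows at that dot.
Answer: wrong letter D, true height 511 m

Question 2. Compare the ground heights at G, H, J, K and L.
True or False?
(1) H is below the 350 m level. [False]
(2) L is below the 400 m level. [True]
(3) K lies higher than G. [True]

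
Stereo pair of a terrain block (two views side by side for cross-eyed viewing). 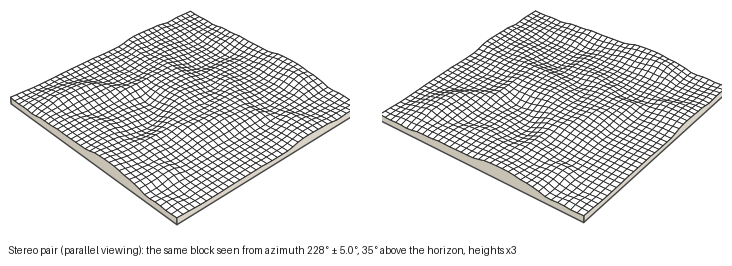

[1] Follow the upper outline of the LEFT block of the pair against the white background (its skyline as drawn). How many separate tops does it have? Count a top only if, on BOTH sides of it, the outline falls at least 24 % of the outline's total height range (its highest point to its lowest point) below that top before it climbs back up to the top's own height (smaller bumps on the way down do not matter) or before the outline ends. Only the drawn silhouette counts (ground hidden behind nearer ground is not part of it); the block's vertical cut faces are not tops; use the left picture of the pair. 2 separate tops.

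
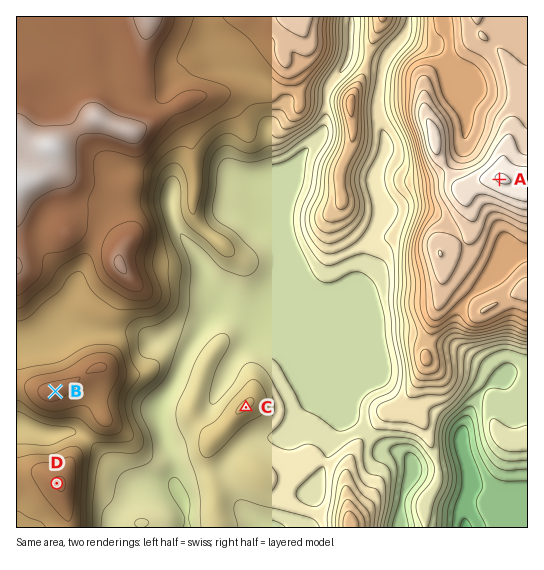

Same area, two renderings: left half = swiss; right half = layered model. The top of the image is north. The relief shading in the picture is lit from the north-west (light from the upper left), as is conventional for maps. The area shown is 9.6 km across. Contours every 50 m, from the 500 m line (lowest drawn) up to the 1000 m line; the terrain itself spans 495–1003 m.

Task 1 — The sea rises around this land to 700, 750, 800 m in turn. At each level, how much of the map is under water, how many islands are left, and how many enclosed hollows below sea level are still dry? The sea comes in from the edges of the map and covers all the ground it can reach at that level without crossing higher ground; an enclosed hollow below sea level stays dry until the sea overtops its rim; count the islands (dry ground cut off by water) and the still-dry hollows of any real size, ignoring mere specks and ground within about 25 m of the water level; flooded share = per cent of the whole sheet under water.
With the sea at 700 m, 42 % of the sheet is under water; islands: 1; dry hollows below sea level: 0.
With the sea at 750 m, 51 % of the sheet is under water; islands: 1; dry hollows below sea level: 0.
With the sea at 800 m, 60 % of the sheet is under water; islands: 1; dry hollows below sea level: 0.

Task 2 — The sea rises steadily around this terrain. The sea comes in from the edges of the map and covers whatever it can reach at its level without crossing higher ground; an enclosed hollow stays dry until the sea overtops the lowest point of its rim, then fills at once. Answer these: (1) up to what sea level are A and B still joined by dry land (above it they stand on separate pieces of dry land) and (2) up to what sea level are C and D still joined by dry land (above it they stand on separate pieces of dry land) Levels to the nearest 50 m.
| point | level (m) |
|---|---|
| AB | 700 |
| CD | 650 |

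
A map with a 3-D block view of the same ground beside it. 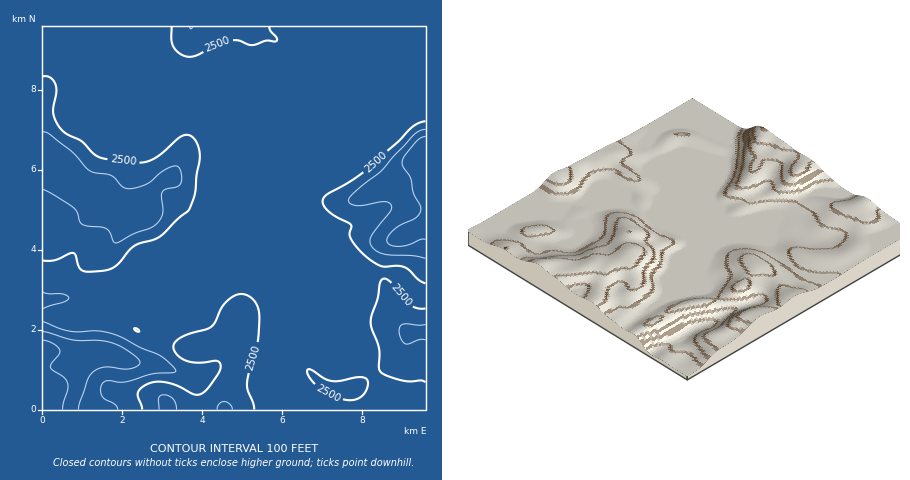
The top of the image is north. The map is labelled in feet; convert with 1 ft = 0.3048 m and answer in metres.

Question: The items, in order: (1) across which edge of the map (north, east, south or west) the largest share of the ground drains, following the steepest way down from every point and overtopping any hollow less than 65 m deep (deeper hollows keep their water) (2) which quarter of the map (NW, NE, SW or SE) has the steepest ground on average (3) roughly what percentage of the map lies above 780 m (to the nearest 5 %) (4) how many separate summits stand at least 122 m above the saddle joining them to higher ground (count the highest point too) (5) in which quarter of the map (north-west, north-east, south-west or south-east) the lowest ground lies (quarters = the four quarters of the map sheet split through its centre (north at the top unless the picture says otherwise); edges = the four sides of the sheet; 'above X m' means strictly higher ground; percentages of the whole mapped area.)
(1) Most of the ground drains across the western edge.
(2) Slopes are steepest in the south-west quarter.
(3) Ground above 780 m makes up about 15 % of the sheet.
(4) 1 summit rises at least 122 m above its surroundings.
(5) The lowest point lies in the south-west quarter of the map.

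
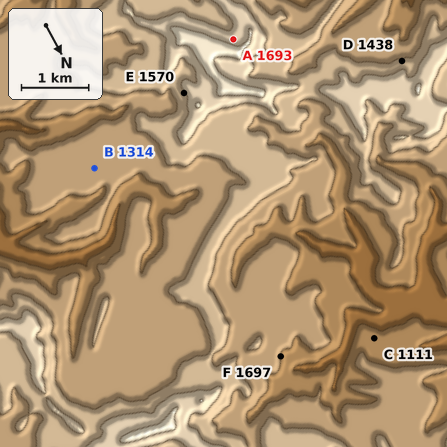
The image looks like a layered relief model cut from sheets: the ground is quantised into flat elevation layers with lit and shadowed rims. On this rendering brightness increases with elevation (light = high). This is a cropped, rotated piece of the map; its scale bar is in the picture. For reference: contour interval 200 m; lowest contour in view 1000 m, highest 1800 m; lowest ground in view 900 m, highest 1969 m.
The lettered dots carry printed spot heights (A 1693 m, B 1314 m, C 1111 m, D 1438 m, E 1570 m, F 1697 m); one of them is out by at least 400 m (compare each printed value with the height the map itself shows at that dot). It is F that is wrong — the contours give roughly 1197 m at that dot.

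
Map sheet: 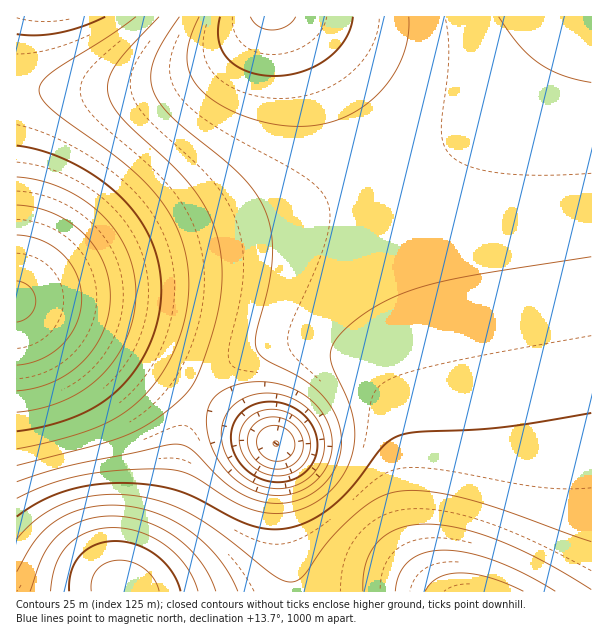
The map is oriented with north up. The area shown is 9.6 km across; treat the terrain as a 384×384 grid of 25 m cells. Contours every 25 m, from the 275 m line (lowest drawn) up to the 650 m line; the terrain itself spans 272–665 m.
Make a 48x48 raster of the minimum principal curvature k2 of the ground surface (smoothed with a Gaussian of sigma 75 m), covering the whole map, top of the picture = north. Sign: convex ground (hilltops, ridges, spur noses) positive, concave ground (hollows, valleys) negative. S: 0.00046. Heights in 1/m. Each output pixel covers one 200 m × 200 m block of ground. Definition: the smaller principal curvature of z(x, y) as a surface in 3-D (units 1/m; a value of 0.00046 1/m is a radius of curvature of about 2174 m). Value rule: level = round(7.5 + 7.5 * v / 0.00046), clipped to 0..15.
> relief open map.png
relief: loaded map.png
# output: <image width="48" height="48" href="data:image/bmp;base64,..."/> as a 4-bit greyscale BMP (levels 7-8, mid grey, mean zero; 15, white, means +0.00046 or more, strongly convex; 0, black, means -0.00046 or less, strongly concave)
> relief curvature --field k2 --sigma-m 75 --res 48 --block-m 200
<image width="48" height="48" href="data:image/bmp;base64,Qk32BAAAAAAAAHYAAAAoAAAAMAAAADAAAAABAAQAAAAAAIAEAAATCwAAEwsAABAAAAAAAAAAAAAAABEREQAiIiIAMzMzAERERABVVVUAZmZmAHd3dwCIiIgAmZmZAKqqqgC7u7sAzMzMAN3d3QDu7u4A////AGZ3iZmZmZiHdmZnd3d3d3d3d4iId3dmZmd4iZmZmZiHdmZnd3d3d3d3d3d3d3ZmZmd4iZmZmZh3ZmZnd3d3d3d3d3d3d2ZmZ3d4iZmZmYh3ZmZ3d3d3d3d3d3d3dmZmd3d4iZmZmId2Z3d3d3d3iHd3d3d3dmZ3d3d4iJmYiHdnd3d2Z3d4iId3d3d3d3d3d3d3iIiId3Z3d3ZmZmd3iId3d3d3d3d3d3d3eId3dmZ3d2ZVVWZ3eHd3d3d3d3d3d3d3d3d2ZmZ3dmVENEVnd3d3d3d3d3d3d3d3d3dmZmd3ZlQyIjRWd3d3d3d3d3d3d3d3d2ZmZmd2ZUIRACNWZ3d3d3d3d3d3d3d3d2ZmZnd2VDEAABNFZ3d3d3d3d3d3d3d3d2ZmZ3d2VCAAABNGZ3d3d3d3d3d3d3d3d3d3d3d2VCAAASNWd3d3d3d3d3d3d3d3d3d3d3d2VDIRIjRWd3d3d3d3d3d3d3d3d3d3d3d2ZUMzNFVnd3d3d3d3d3d3d3d3d3d3d3d3ZlVVVWZ3d3d3d3d3d3d3d3d3d3d3d3d3d2ZmZnd3d3d3d3d3d3d3d3d3d3d3d3d3d3d3d3d3d3d3d3d3d3d3d3d3d3d3d3d3d3d3d3d4iHd3d3d3d3d3d3d3d3d3d3d3d4iIiIiIiHd3d3d3d3d3d3d3d3d3d3d3eIiIiIiIh3d3d3d3d3d3d3d3d3d3d3d3d3iIiIiHd3d3d3d3d3d3d3d3d3d3d3d3d3d3d3d3d3d3d3d3d3d3d3d3d3d3d3d3d3d3d3d3d3d3d3d3d3d3d3d3d3d3d3d3d3d3d3d3d3d3d3d3d3d3d3d3d3d3d3d3d3d3d3d3d3d3d3d3d3d3d3d3d3d3d3d3d3d3d3d3d3d3d3d3d3d3d3d3d3d3d3d3d3d3d3d3d3d3d3d3d3d3d3d3d3d3d3d3d3d3d3d3d3d3d3d3d3d3d3d3d3d3d3d3d3d3d3d3d3d3d3d3d3d3d3d3d3d3d3d3d3d3d3d3d3d3d3d3d3d3d3d3d3d3d3d3d3d3d3d3d3d3d3d3d3d3d3d3d3d3d3d3d3d3d3d3d3d3d3d3d3d3d3d3d3d3d3d3d3d3d3d3d3d3d3d3d3d3d3d3d3d3d3d3d3d3d3d3d3d3d3d3d3d3d3d3d3d3d3d3d3d3d3d3d3d3d3d3d3d3d3d3d3d3eId3d3d3d3d3d3d3d3d3d3d3d3d3d3d3iIiHd3d3d3d3d3d3d3d3d3d3d3d3d3d3iIiId3d3d3d3d3d3d3d3d3d3d3d3d3d3eIiIh3d3d3d3d3d3d3d3d3d3d3d3d3d3d3iIh3d3d3d3d3d3d3d3d3d3d3d3d3d3d3d4iHd3d3d3d3d3d3d3d3d3d3d3d3d3d3d3eIiHd3d3d3d3d3d3d3d3d3d3d3d3d3d3eIiIiHd3d3d3d3d3d3d3d3d3d3d3d3d3eIiIiIh3d3d3d3d3d3d3d3d3d3d3d3d3eIiIiIiHd3d3d3d3d3d3d3d3d3d3d3d3eIiIiIiHd3d3d3d3d3d3dw=="/>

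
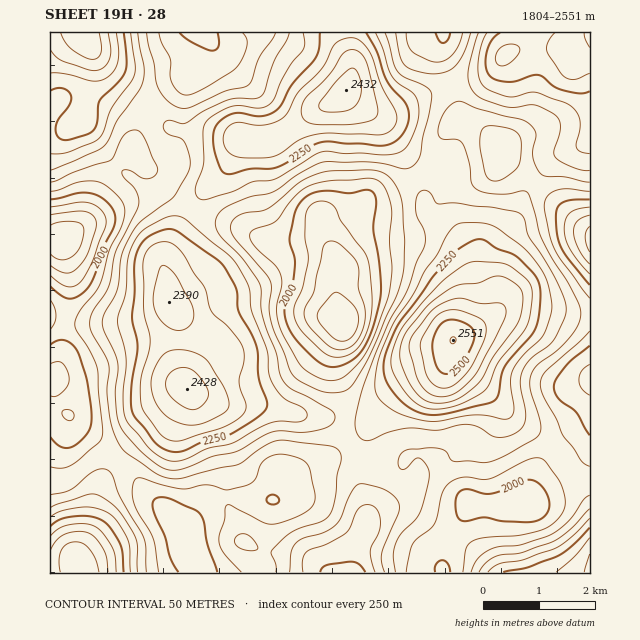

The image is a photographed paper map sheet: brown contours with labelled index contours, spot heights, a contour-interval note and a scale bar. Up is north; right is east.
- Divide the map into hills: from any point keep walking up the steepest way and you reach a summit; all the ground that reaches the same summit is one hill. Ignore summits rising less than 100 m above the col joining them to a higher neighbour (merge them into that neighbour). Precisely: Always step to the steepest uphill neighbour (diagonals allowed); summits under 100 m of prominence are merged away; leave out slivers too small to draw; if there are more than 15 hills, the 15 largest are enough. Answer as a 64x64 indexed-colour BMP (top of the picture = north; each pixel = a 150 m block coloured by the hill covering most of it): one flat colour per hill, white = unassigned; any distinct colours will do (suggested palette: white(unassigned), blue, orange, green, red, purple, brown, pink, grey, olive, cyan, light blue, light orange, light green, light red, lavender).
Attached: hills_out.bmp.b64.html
<image width="64" height="64" href="data:image/bmp;base64,Qk12CAAAAAAAAHYAAAAoAAAAQAAAAEAAAAABAAQAAAAAAAAIAAATCwAAEwsAABAAAAAAAAAA////ALR3HwAOf/8ALKAsACgn1gC9Z5QAS1aMAMJ34wB/f38AIr28AM++FwDox64AeLv/AIrfmACWmP8A1bDFAHd3d3d3d3d3dxERERRERERERERERERESIiIiIiIiIiId3d3d3d3d3dxERERFERERERERERERERIiIiIiIiIiIh3d3d3d3d3d3EREREUREREREREREREREiIiIiIiIiIiHd3d3d3d3d3ERERERFERERERERERERESIiIiIiIiIiId3d3d3d3d3cREREREUREREREREREREREiIiIiIiIiIh3d3d3d3d3dxERERERRERERERERERERESIiIiIiIiIiHd3d3d3d3dyIRERERFEREREREREREREREiIiIiIiIiId3d3d3d3dyIiEREREURERERERERERERESIiIiIiIiIh3d3d3d3ciIiIhERERRERERERERERERERBERERGIiIiHd3d3d3ciIiIiIiIiIkRERERERERERERBEREREYiIiId3d3d3dyIiIiIiIiIiRERERERERERERBERERERiIiIh3d3d3dyIiIiIiIiIiIkREREREREREREERERERGIiIiHd3d3dyIiIiIiIiIiIiIiREREREREREERERERERiIiId3d3dyIiIiIiIiIiIiIiIiERERERREQREREREREYiIh3d3dyIiIiIiIiIiIiIiIiIhERERERERERERERERGIiHd3dyIiIiIiIiIiIiIiIiIiERERERERERERERERERiId3ciIiIiIiIiIiIiIiIiIiIhEREREREREREREREREYh3ciIiIiIiIiIiIiIiIiIiIiEREREREREREREREREREXciIiIiIiIiIiIiIiIiIiIiIRERERERERERERERERERciIiIiIiIiIiIiIiIiIiIiIhERERERERERERERERERFyIiIiIiIiIiIiIiIiIiIiIiEREREREREREREREREREXIiIiIiIiIiIiIiIiIiIiIiIRERERERERERERERERERIiIiIiIiIiIiIiIiIiIiIiIRERERERERERERERERERESIiIiIiIiIiIiIiIiIiIiIhERERERERERERERERERERIiIiIiIiIiIiIiIiIiIiIiEREREREREREREREREREREiIiIiIiIiIiIiIiIiIiIiIRERERERERERERERERERESIiIiIiIiIiIiIiIiIiIiIhEREREREREREREREREREREiIiIiIiIiIiIiIiIiIiIiERERERERERERERERERERESIiIiIiIiIiIiIiIiIiIiIhERERERERERERERERERERIiIiIiIiIiIiIiIiIiIiIiEREREREREREREREREREREiIiIiIiIiIiIiIiIiIiIiERERERERERERERERERERESIiIiIiIiIiIiIiIiIiIiIRERERERERERERERERERERIiIiIiIiIiIiIiIiIiIiIhEREREREREREREREREREREiIiIiIiIiIiIiIiIiIiIiERERERERERERERERERERESIiIiIiIiIiIiIiIiIiIiIRERERERERERERERERERERIiIiIiIiIiIiIiIiIiIiIhEREREREREREREREREREREiIiIiIiIiIiIiIiIiIiIiERERERERERERERERERERESIiIiIiIiIiIiIiIiIiIiIRERERERERERERERERERERIiIiIiIiIiIiIiIiIiIiIREREREREREREREREREREWYiIiIiIiIiIiIiIiMzMyMxERERERERERERERERERERZmIiIiIiIiIiIiIjMzMzMzERERERERERERERERERERFmZiIiIiIiIiIiIzMzMzMzMRERERERERERERERERERFWZmYSIiIiIiIjMzMzMzMzMzMRERERERERERERERERVVZmZhEiIiIiIzMzMzMzMzMzMzMRERERERERERERERVVVmZmERIiIiIzMzMzMzMzMzMzMzERERERERERERERVVVWZmZhESIiIzMzMzMzMzMzMzMzMzMRERERERERERVVVVZmZmEREiIzMzMzMzMzMzMzMzMzMzMRERERERERVVVVVmZmZhERIzMzMzMzMzMzMzMzMzMzMzMRERERERVVVVVWZmZmYREzMzMzMzMzMzMzMzMzMzMzMzERERERVVVVVVZmZmZmEzMzMzMzMzMzMzMzMzMzMzMzMRERERVVVVVVVmZmZmZjMzMzMzMzMzMzMzMzMzMzMzMxERERVVVVVVVWZmZmZmMzMzMzMzMzMzMzMzMzMzMzMzMRERVVVVVVVVZmZmZmZjMzMzMzMzMzMzMzMzMzMzMzMxERVVVVVVVVVmZmZmZmMzMzMzMzMzMzMzMzMzMzMzMzMVVVVVVVVVVWZmZmZmZjMzMzMzMzMzMzMzMzMzMzMzMzVVVVVVVVVVZmZmZmZmMzMzMzMzMzMzMzMzMzMzMzMzVVVVVVVVVVVmZmZmZmZmMzMzMzMzMzMzMzMzMzMzMzNVVVVVVVVVVWZmZmZmZmZjMzMzMzMzMzMzMzMzMzMzM1VVVVVVVVVVZmZmZmZmZmYzMzMzMzMzMzMzMzMzMzMzVVVVVVVVVVVmZmZmZmZmZmYzMzMzMzMzMzMzMzMzMzVVVVVVVVVVVWZmZmZmZmZmZjMzMzMzMzMzMzMzMzMzNVVVVVVVVVVVZmZmZmZmZmZmYzMzMzMzMzMzMzMzMzNVVVVVVVVVVVVmZmZmZmZmZmZjMzMzMzMzMzMzMzMzM1VVVVVVVVVVVWZmZmZmZmZmZmMzMzMzMzMzMzMzMzMzNVVVVVVVVVVV"/>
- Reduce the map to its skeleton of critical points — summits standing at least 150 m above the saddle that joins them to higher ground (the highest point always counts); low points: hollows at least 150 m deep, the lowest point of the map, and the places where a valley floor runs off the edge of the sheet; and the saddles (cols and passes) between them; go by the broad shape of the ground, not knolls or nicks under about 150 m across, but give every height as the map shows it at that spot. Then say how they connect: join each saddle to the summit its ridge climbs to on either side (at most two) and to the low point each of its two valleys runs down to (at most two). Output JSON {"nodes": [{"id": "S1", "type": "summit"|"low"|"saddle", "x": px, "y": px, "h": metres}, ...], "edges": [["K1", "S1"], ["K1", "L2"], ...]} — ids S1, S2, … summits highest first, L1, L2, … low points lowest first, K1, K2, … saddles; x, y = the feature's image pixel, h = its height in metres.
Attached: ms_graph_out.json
{"nodes": [
{"id": "S1", "type": "summit", "x": 453, "y": 340, "h": 2551},
{"id": "S2", "type": "summit", "x": 83, "y": 34, "h": 2445},
{"id": "S3", "type": "summit", "x": 81, "y": 572, "h": 2445},
{"id": "S4", "type": "summit", "x": 346, "y": 90, "h": 2432},
{"id": "S5", "type": "summit", "x": 187, "y": 389, "h": 2428},
{"id": "S6", "type": "summit", "x": 590, "y": 571, "h": 2364},
{"id": "S7", "type": "summit", "x": 590, "y": 34, "h": 2364},
{"id": "L1", "type": "low", "x": 343, "y": 321, "h": 1804},
{"id": "L2", "type": "low", "x": 62, "y": 240, "h": 1805},
{"id": "L3", "type": "low", "x": 590, "y": 240, "h": 1832},
{"id": "K1", "type": "saddle", "x": 194, "y": 210, "h": 2186},
{"id": "K2", "type": "saddle", "x": 346, "y": 419, "h": 2142},
{"id": "K3", "type": "saddle", "x": 414, "y": 178, "h": 2137},
{"id": "K4", "type": "saddle", "x": 363, "y": 461, "h": 2131},
{"id": "K5", "type": "saddle", "x": 454, "y": 83, "h": 2126},
{"id": "K6", "type": "saddle", "x": 153, "y": 106, "h": 2121},
{"id": "K7", "type": "saddle", "x": 115, "y": 164, "h": 2096},
{"id": "K8", "type": "saddle", "x": 535, "y": 182, "h": 2091},
{"id": "K9", "type": "saddle", "x": 116, "y": 459, "h": 2085},
{"id": "K10", "type": "saddle", "x": 570, "y": 471, "h": 2068}],
"edges": [["K1", "S4"], ["K1", "S5"], ["K1", "L1"], ["K1", "L2"], ["K2", "S1"], ["K2", "S5"], ["K2", "L1"], ["K2", "L2"], ["K3", "S1"], ["K3", "S4"], ["K3", "L1"], ["K3", "L3"], ["K4", "S1"], ["K4", "L2"], ["K4", "L3"], ["K5", "S4"], ["K5", "S7"], ["K5", "L3"], ["K6", "S2"], ["K6", "S4"], ["K6", "L2"], ["K7", "S2"], ["K7", "S5"], ["K7", "L2"], ["K8", "S1"], ["K8", "S7"], ["K8", "L3"], ["K9", "S3"], ["K9", "S5"], ["K9", "L2"], ["K10", "S1"], ["K10", "S6"], ["K10", "L3"]]}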